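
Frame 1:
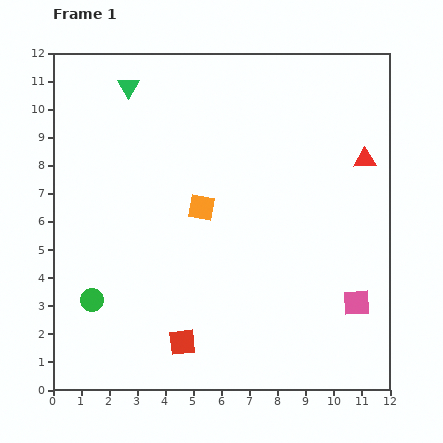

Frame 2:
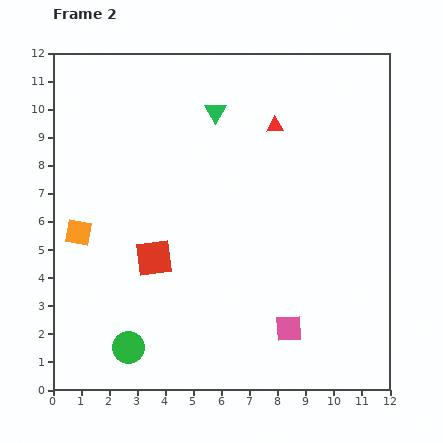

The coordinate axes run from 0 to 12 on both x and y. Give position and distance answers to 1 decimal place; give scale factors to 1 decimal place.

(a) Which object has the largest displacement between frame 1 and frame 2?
the orange square

(moved 4.5; next 3.4)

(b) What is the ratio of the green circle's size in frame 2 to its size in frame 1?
1.4×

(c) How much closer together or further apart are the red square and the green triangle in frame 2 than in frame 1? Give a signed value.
-3.7

Distance in frame 1: 9.3. Distance in frame 2: 5.6.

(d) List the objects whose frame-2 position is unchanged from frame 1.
none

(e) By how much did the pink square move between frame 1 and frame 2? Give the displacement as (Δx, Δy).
(-2.4, -0.9)

The pink square was at (10.8, 3.1) in frame 1 and (8.4, 2.2) in frame 2.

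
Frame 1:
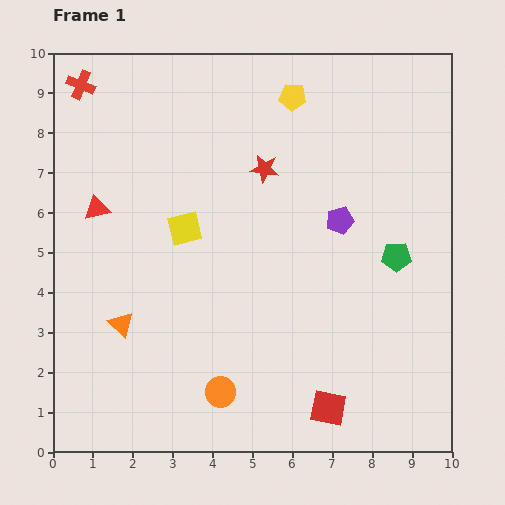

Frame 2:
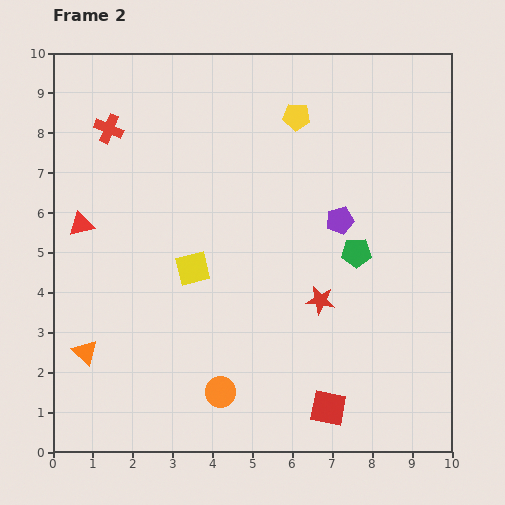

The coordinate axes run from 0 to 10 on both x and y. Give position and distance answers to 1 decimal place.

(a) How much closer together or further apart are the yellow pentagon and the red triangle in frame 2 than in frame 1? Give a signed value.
+0.4

Distance in frame 1: 5.6. Distance in frame 2: 6.0.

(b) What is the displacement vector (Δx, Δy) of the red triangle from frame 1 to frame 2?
(-0.4, -0.4)

The red triangle was at (1.1, 6.1) in frame 1 and (0.7, 5.7) in frame 2.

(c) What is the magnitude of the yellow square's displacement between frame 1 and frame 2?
1.0

The yellow square moved from (3.3, 5.6) to (3.5, 4.6), a distance of √(0.2² + 1.0²) ≈ 1.0.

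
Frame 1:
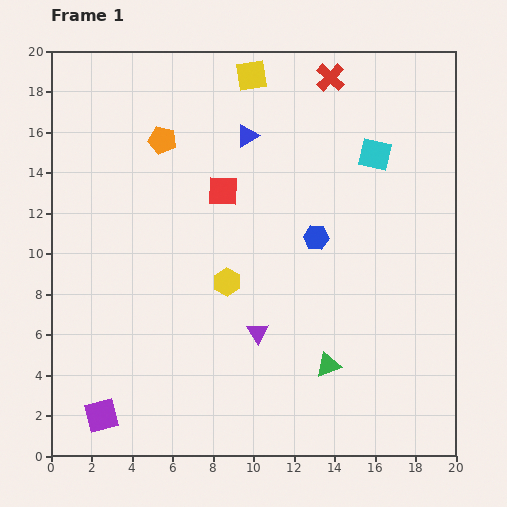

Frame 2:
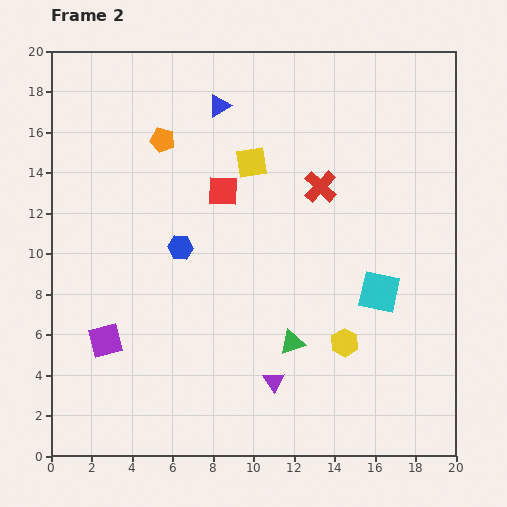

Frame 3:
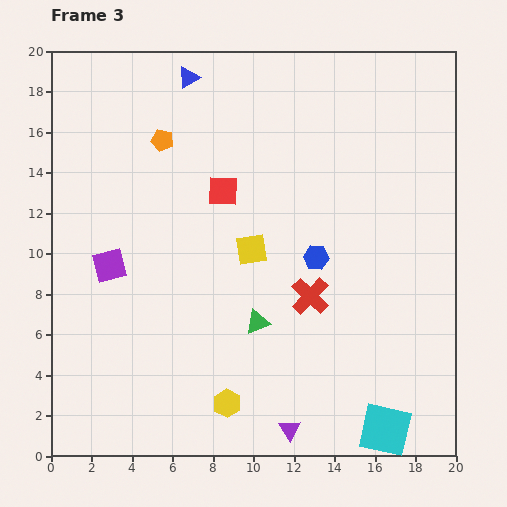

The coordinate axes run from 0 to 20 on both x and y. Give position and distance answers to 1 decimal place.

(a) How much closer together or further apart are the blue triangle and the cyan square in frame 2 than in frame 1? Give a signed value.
+5.7

Distance in frame 1: 6.4. Distance in frame 2: 12.1.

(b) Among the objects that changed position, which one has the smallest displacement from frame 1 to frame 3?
the blue hexagon

(moved 1.0)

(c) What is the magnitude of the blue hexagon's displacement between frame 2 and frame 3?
6.7

The blue hexagon moved from (6.4, 10.3) to (13.1, 9.8), a distance of √(6.7² + 0.5²) ≈ 6.7.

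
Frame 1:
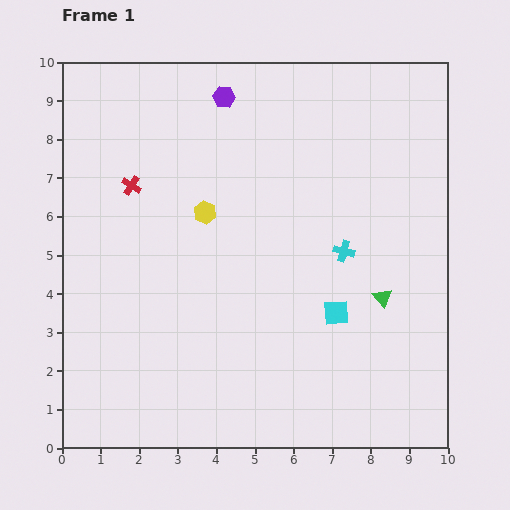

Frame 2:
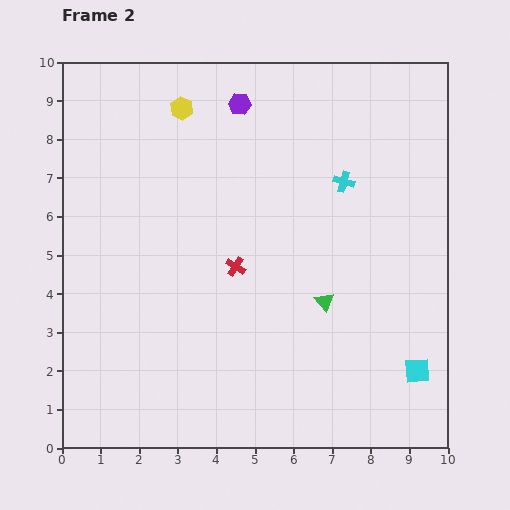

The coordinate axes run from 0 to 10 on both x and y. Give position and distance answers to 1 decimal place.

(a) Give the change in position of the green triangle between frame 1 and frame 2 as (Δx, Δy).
(-1.5, -0.1)

The green triangle was at (8.3, 3.9) in frame 1 and (6.8, 3.8) in frame 2.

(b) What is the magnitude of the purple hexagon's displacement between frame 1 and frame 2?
0.4

The purple hexagon moved from (4.2, 9.1) to (4.6, 8.9), a distance of √(0.4² + 0.2²) ≈ 0.4.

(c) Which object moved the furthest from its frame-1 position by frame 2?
the red cross

(moved 3.4; next 2.8)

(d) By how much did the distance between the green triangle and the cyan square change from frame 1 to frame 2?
+1.7

Distance in frame 1: 1.3. Distance in frame 2: 3.0.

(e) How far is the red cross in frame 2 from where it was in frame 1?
3.4

The red cross moved from (1.8, 6.8) to (4.5, 4.7), a distance of √(2.7² + 2.1²) ≈ 3.4.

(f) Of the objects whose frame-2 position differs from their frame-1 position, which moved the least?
the purple hexagon

(moved 0.4)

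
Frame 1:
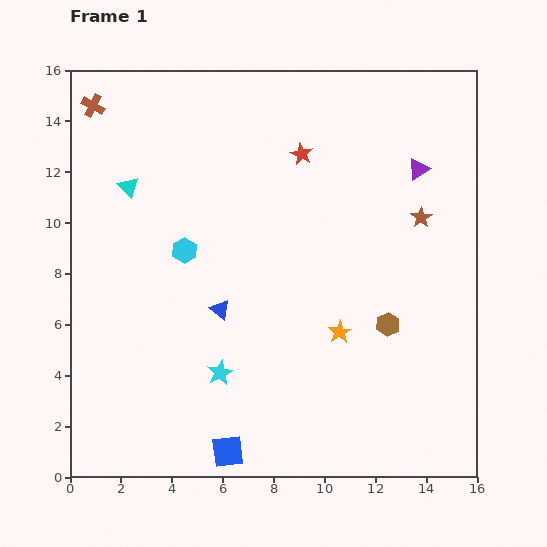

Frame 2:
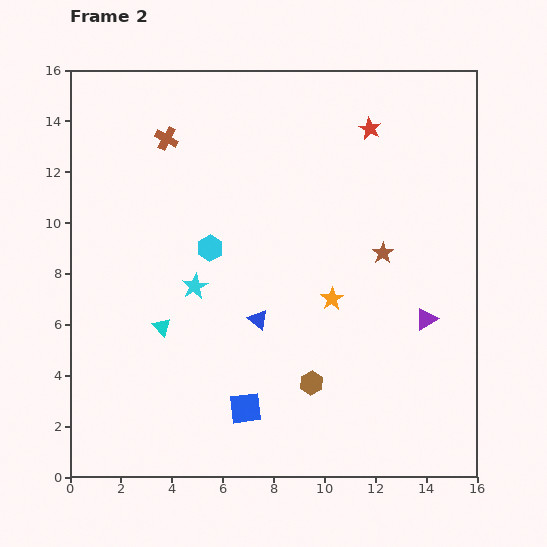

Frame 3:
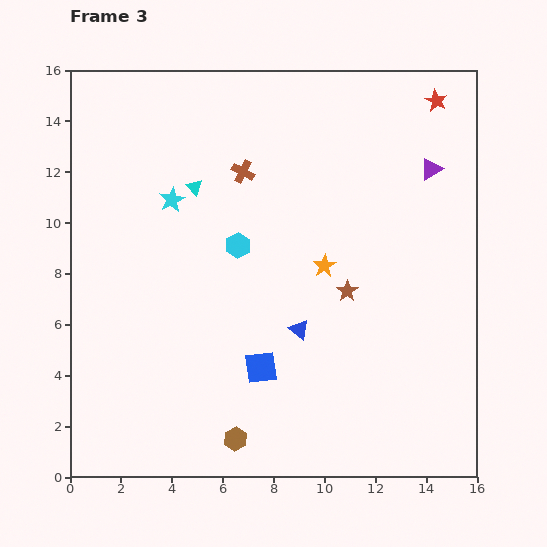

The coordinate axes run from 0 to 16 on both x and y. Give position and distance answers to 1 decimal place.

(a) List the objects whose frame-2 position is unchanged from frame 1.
none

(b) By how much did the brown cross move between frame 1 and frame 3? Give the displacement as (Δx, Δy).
(5.9, -2.6)

The brown cross was at (0.9, 14.6) in frame 1 and (6.8, 12.0) in frame 3.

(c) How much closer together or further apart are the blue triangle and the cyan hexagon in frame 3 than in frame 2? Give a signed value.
+0.7

Distance in frame 2: 3.4. Distance in frame 3: 4.1.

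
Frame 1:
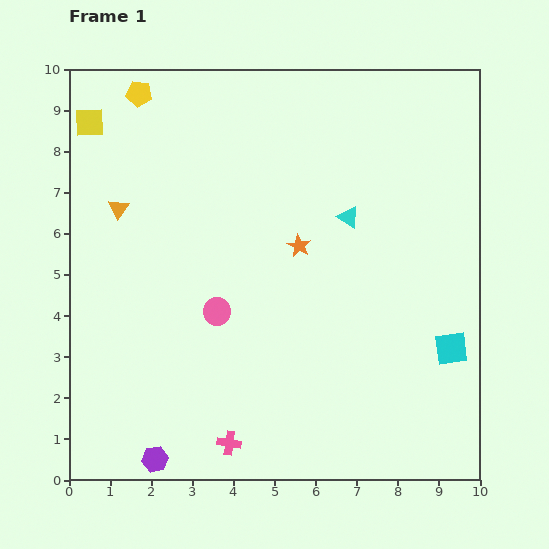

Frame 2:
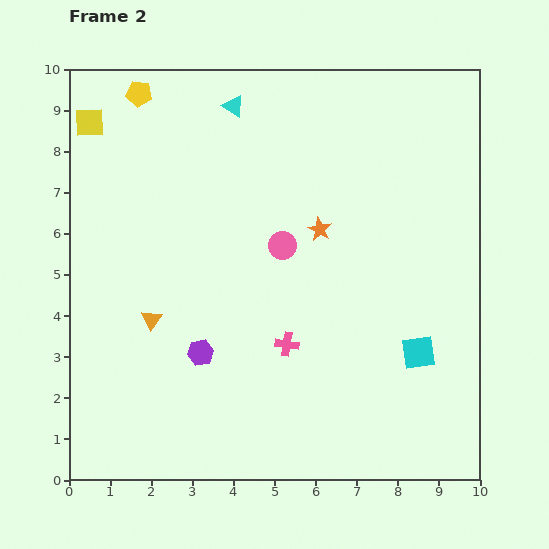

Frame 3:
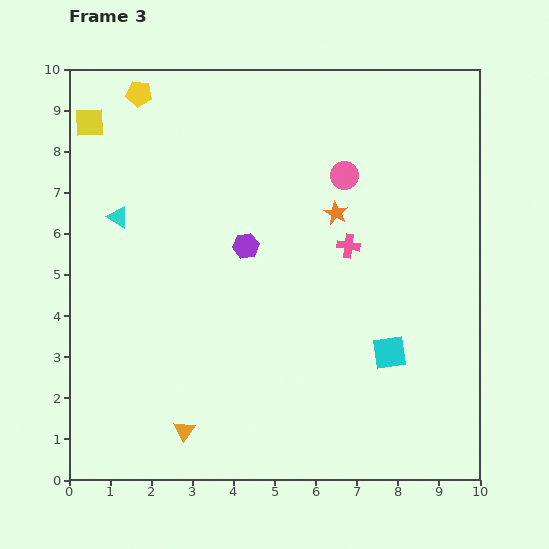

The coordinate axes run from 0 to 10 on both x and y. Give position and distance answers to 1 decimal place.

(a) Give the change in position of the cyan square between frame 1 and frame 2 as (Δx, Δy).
(-0.8, -0.1)

The cyan square was at (9.3, 3.2) in frame 1 and (8.5, 3.1) in frame 2.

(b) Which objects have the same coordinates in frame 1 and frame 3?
the yellow pentagon, the yellow square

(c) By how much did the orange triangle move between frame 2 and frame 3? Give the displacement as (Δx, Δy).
(0.8, -2.7)

The orange triangle was at (2.0, 3.9) in frame 2 and (2.8, 1.2) in frame 3.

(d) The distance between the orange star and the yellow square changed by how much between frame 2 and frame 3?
+0.2

Distance in frame 2: 6.2. Distance in frame 3: 6.4.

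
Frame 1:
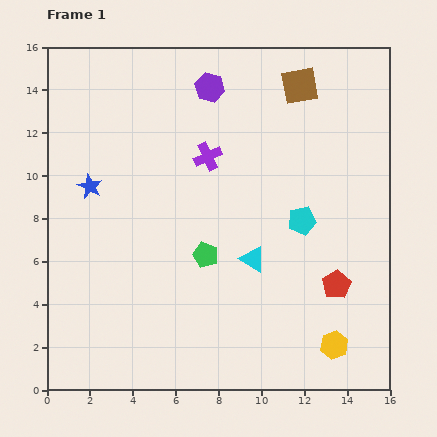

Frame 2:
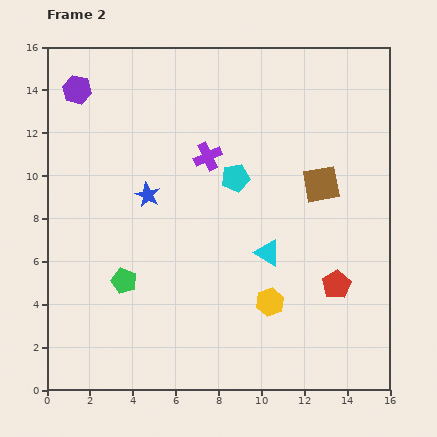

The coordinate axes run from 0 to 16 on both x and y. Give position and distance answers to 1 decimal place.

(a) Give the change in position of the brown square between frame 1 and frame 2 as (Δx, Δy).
(1.0, -4.6)

The brown square was at (11.8, 14.2) in frame 1 and (12.8, 9.6) in frame 2.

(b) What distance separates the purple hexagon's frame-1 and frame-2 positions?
6.2

The purple hexagon moved from (7.6, 14.1) to (1.4, 14.0), a distance of √(6.2² + 0.1²) ≈ 6.2.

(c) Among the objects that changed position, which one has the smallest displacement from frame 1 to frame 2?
the cyan triangle

(moved 0.8)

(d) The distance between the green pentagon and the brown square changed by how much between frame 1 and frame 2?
+1.2

Distance in frame 1: 9.0. Distance in frame 2: 10.2.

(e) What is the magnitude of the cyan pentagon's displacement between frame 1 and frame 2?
3.7

The cyan pentagon moved from (11.9, 7.9) to (8.8, 9.9), a distance of √(3.1² + 2.0²) ≈ 3.7.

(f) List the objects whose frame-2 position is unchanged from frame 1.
the purple cross, the red pentagon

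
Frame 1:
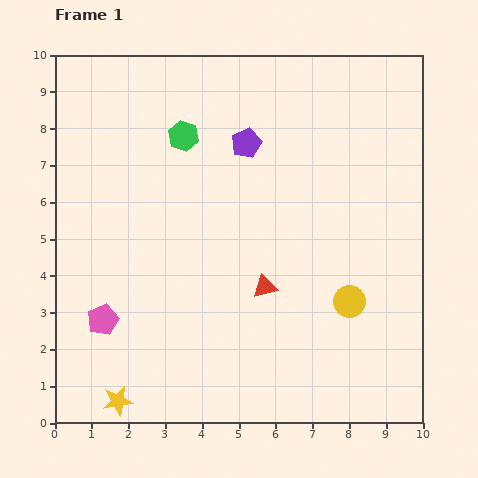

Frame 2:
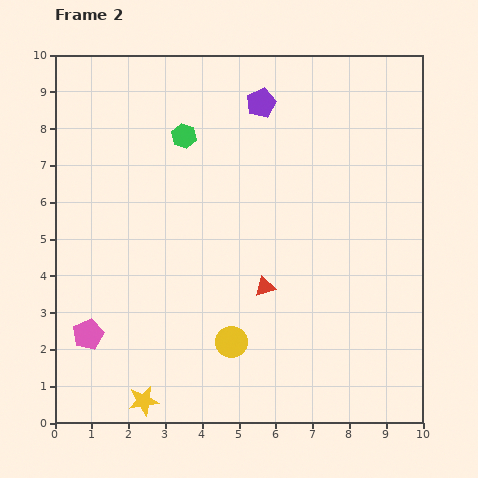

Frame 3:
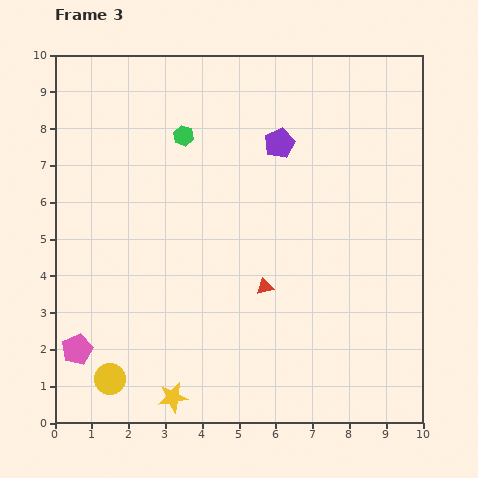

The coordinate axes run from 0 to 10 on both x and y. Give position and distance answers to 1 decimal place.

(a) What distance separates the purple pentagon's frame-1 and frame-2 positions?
1.2

The purple pentagon moved from (5.2, 7.6) to (5.6, 8.7), a distance of √(0.4² + 1.1²) ≈ 1.2.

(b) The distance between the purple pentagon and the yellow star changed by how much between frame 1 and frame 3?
-0.3

Distance in frame 1: 7.8. Distance in frame 3: 7.5.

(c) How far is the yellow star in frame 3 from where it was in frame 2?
0.8

The yellow star moved from (2.4, 0.6) to (3.2, 0.7), a distance of √(0.8² + 0.1²) ≈ 0.8.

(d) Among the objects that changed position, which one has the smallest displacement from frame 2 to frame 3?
the pink pentagon

(moved 0.5)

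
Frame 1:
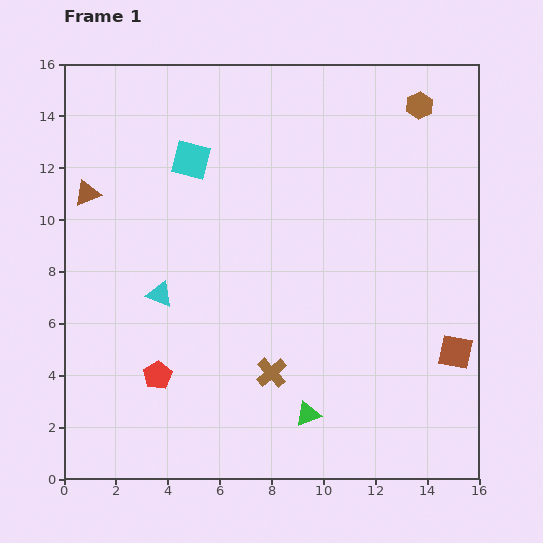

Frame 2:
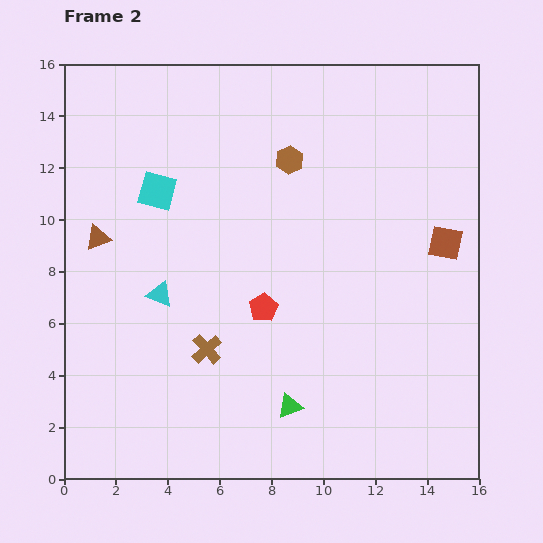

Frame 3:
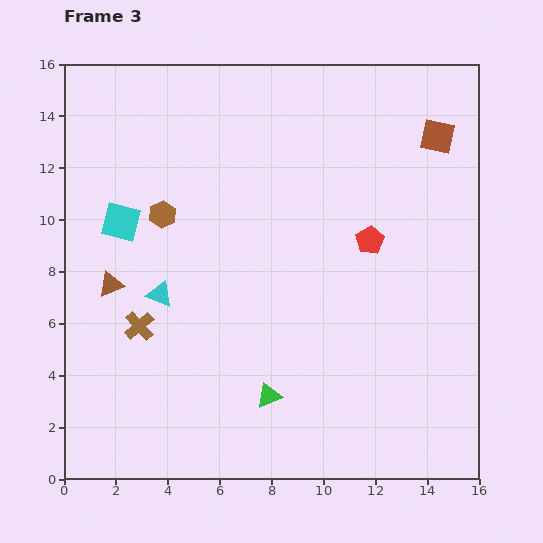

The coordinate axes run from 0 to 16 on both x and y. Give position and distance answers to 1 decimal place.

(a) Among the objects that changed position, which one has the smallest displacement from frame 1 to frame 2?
the green triangle

(moved 0.8)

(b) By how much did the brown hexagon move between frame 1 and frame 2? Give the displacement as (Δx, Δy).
(-5.0, -2.1)

The brown hexagon was at (13.7, 14.4) in frame 1 and (8.7, 12.3) in frame 2.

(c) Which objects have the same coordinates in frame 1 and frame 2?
the cyan triangle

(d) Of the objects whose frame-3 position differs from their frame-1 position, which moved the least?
the green triangle

(moved 1.7)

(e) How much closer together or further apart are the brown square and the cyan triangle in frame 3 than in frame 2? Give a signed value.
+1.1

Distance in frame 2: 11.2. Distance in frame 3: 12.3.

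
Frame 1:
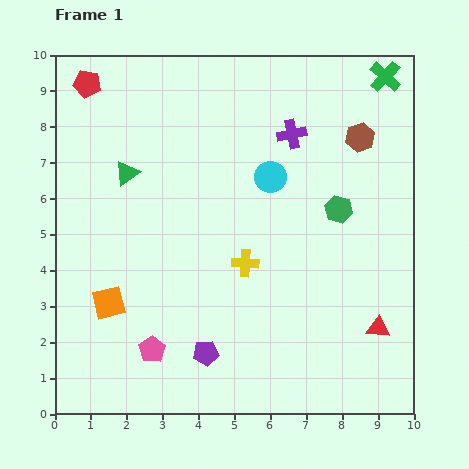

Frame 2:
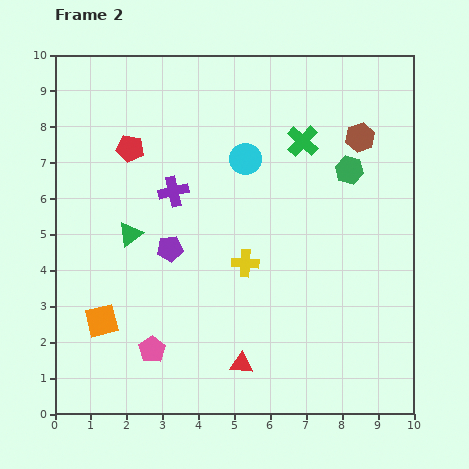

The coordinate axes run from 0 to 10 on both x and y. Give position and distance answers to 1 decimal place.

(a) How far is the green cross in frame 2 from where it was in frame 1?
2.9

The green cross moved from (9.2, 9.4) to (6.9, 7.6), a distance of √(2.3² + 1.8²) ≈ 2.9.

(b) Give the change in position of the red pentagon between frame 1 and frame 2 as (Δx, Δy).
(1.2, -1.8)

The red pentagon was at (0.9, 9.2) in frame 1 and (2.1, 7.4) in frame 2.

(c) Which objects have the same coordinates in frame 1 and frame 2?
the yellow cross, the brown hexagon, the pink pentagon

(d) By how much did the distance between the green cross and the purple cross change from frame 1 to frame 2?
+0.8

Distance in frame 1: 3.1. Distance in frame 2: 3.9.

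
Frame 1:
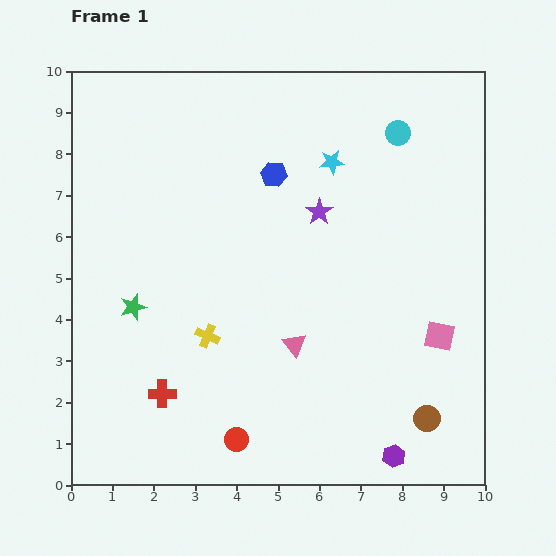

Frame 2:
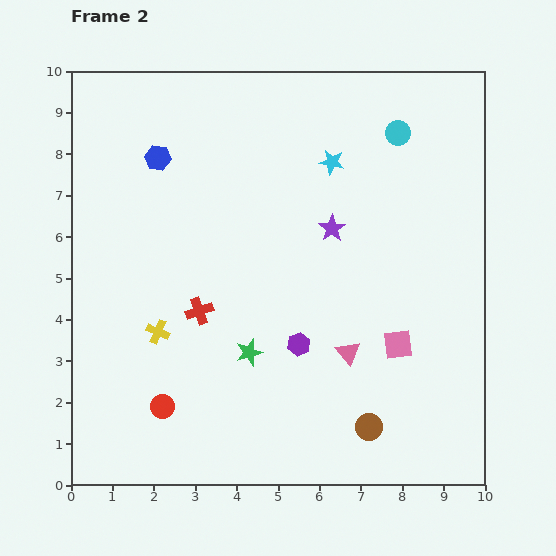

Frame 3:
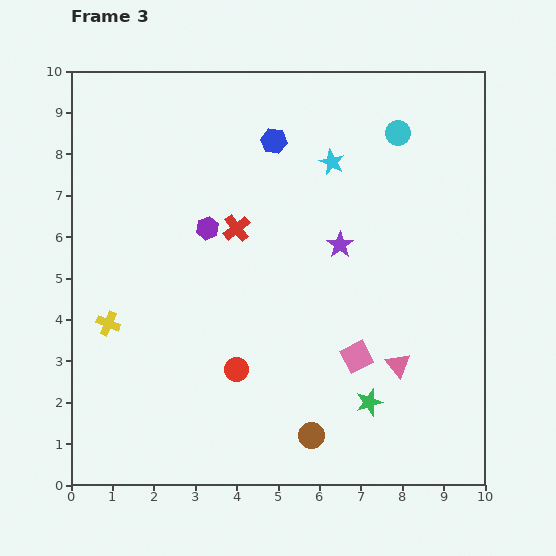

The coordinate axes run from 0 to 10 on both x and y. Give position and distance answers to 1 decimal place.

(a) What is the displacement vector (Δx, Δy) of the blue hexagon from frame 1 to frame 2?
(-2.8, 0.4)

The blue hexagon was at (4.9, 7.5) in frame 1 and (2.1, 7.9) in frame 2.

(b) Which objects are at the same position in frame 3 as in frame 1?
the cyan circle, the cyan star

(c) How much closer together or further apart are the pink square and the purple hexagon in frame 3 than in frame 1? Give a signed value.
+1.7

Distance in frame 1: 3.1. Distance in frame 3: 4.8.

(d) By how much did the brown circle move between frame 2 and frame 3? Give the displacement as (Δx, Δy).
(-1.4, -0.2)

The brown circle was at (7.2, 1.4) in frame 2 and (5.8, 1.2) in frame 3.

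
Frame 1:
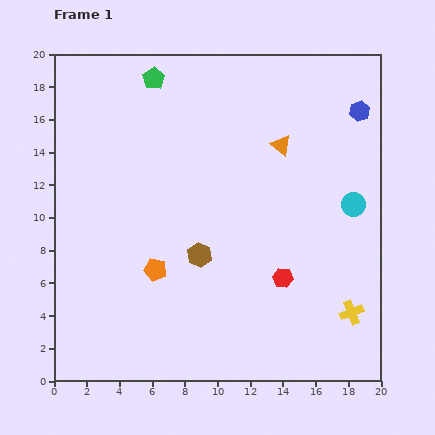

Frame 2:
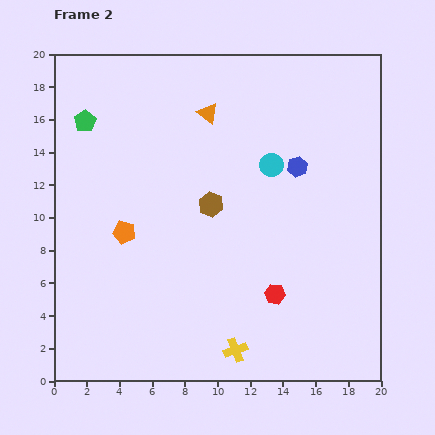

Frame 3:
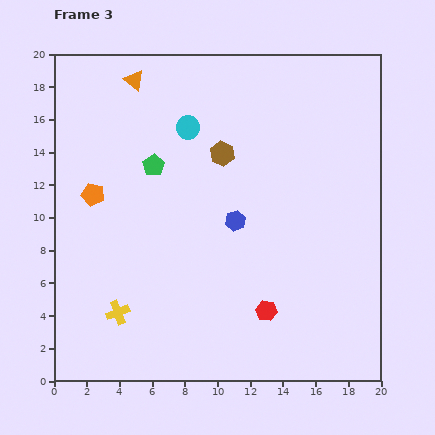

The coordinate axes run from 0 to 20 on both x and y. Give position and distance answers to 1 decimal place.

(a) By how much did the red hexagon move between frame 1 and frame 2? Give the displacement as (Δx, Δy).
(-0.5, -1.0)

The red hexagon was at (14.0, 6.3) in frame 1 and (13.5, 5.3) in frame 2.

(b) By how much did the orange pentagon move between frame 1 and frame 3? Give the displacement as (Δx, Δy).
(-3.8, 4.6)

The orange pentagon was at (6.2, 6.8) in frame 1 and (2.4, 11.4) in frame 3.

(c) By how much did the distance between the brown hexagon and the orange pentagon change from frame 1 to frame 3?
+5.5

Distance in frame 1: 2.8. Distance in frame 3: 8.3.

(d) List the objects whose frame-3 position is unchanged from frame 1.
none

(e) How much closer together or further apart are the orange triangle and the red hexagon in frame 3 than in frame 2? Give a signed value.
+4.5

Distance in frame 2: 11.8. Distance in frame 3: 16.3.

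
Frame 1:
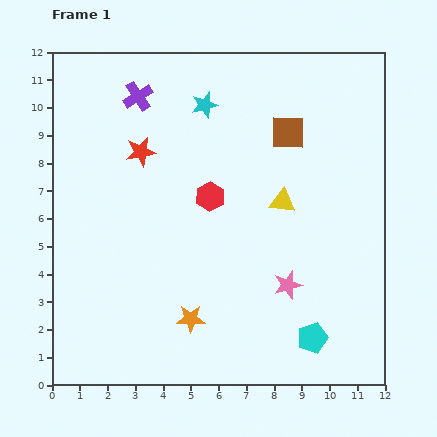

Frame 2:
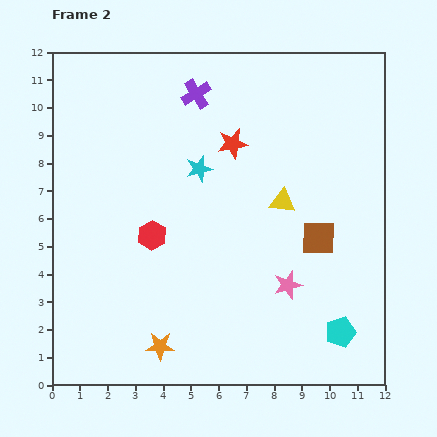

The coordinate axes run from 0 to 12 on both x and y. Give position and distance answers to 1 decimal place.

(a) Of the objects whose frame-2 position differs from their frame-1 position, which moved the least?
the cyan pentagon

(moved 1.0)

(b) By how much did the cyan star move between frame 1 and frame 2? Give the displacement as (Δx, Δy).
(-0.2, -2.3)

The cyan star was at (5.5, 10.1) in frame 1 and (5.3, 7.8) in frame 2.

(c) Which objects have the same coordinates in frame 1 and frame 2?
the pink star, the yellow triangle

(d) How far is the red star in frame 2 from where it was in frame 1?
3.3

The red star moved from (3.2, 8.4) to (6.5, 8.7), a distance of √(3.3² + 0.3²) ≈ 3.3.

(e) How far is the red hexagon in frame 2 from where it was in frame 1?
2.5

The red hexagon moved from (5.7, 6.8) to (3.6, 5.4), a distance of √(2.1² + 1.4²) ≈ 2.5.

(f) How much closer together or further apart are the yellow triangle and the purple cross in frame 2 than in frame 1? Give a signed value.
-1.4

Distance in frame 1: 6.4. Distance in frame 2: 5.0.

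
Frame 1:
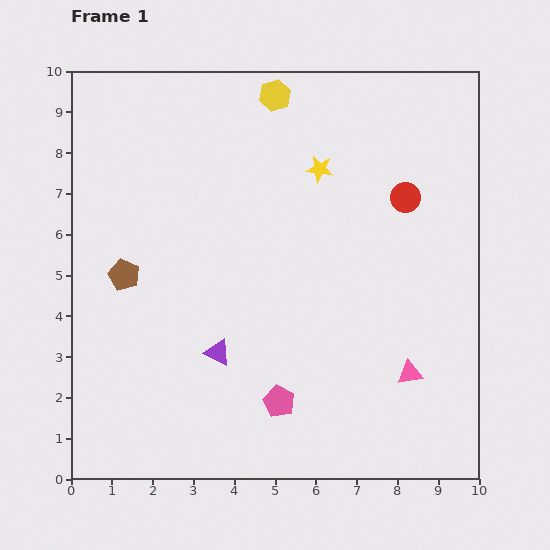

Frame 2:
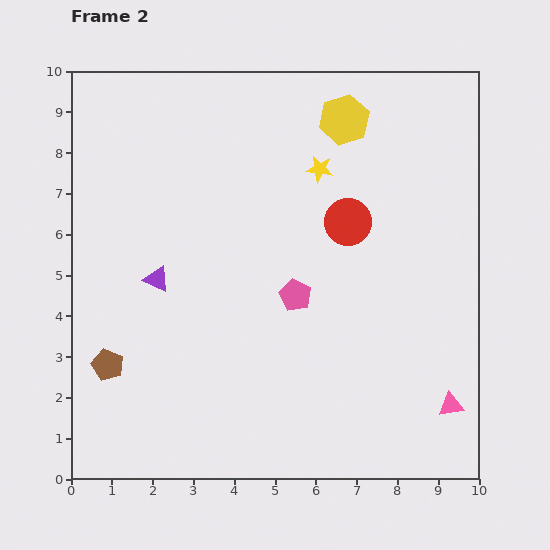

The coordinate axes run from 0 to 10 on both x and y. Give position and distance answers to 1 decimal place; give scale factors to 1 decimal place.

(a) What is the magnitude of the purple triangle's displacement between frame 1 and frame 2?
2.3

The purple triangle moved from (3.6, 3.1) to (2.1, 4.9), a distance of √(1.5² + 1.8²) ≈ 2.3.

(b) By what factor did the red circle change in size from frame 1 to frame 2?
1.5×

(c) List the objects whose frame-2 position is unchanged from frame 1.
the yellow star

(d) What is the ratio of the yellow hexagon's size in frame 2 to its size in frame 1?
1.6×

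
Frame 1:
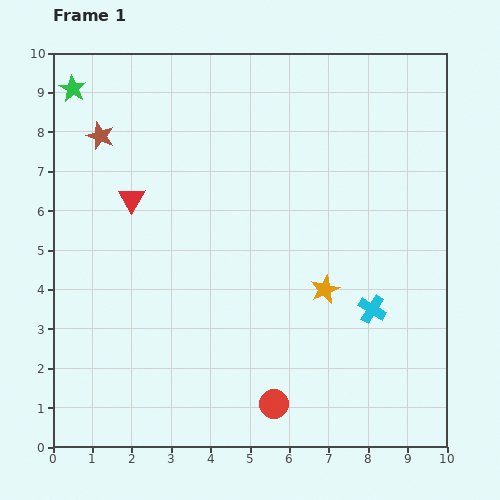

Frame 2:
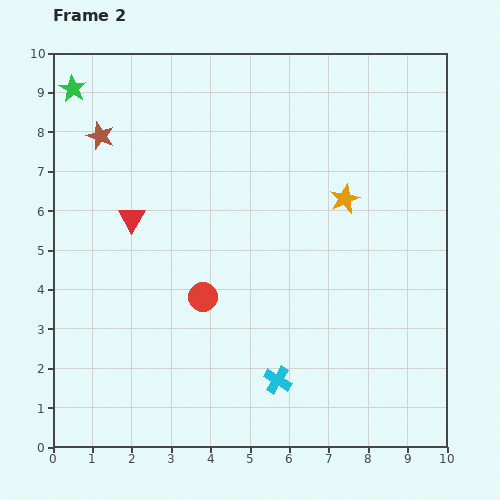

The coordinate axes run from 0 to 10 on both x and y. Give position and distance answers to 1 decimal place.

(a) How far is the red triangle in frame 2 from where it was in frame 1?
0.5

The red triangle moved from (2.0, 6.3) to (2.0, 5.8), a distance of √(0.0² + 0.5²) ≈ 0.5.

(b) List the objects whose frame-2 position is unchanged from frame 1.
the brown star, the green star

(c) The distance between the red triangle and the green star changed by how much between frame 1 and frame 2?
+0.4

Distance in frame 1: 3.2. Distance in frame 2: 3.6.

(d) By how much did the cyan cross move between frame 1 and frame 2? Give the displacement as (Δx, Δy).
(-2.4, -1.8)

The cyan cross was at (8.1, 3.5) in frame 1 and (5.7, 1.7) in frame 2.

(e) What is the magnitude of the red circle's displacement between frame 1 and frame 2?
3.2

The red circle moved from (5.6, 1.1) to (3.8, 3.8), a distance of √(1.8² + 2.7²) ≈ 3.2.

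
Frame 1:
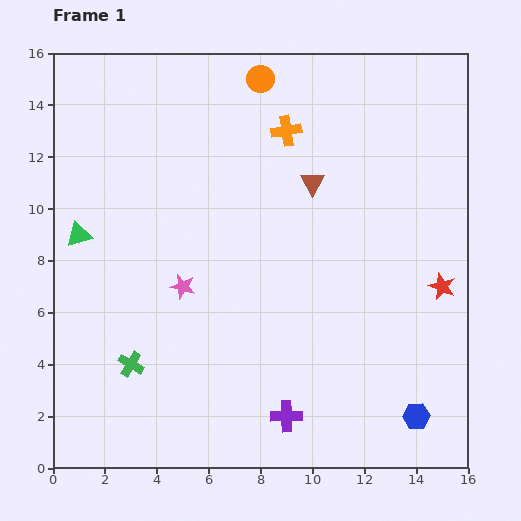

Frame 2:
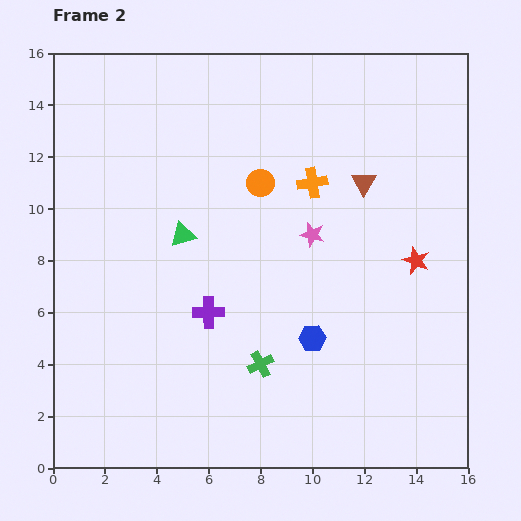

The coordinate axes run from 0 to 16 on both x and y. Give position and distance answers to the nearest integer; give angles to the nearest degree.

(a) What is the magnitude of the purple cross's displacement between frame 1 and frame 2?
5

The purple cross moved from (9, 2) to (6, 6), a distance of √(3² + 4²) ≈ 5.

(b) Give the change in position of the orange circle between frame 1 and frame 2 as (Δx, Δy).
(0, -4)

The orange circle was at (8, 15) in frame 1 and (8, 11) in frame 2.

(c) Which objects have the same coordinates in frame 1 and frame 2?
none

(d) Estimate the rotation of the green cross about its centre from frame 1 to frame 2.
32° clockwise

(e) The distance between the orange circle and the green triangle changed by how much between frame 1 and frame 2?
-5

Distance in frame 1: 9. Distance in frame 2: 4.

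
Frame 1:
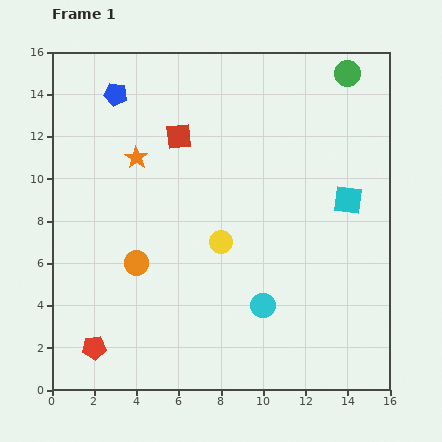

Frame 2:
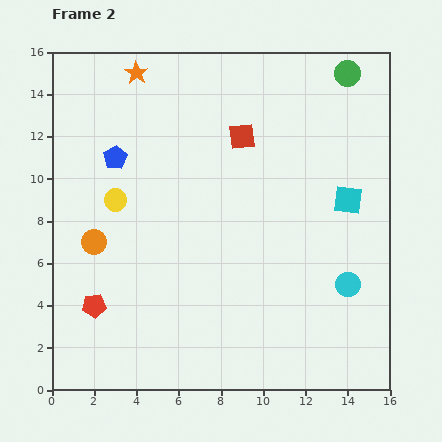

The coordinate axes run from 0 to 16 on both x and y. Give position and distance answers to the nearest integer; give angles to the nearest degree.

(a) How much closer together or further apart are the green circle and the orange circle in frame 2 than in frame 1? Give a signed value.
+1

Distance in frame 1: 13. Distance in frame 2: 14.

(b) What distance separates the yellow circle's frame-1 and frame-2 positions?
5

The yellow circle moved from (8, 7) to (3, 9), a distance of √(5² + 2²) ≈ 5.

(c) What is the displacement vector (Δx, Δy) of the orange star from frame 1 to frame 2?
(0, 4)

The orange star was at (4, 11) in frame 1 and (4, 15) in frame 2.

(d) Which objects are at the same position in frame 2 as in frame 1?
the green circle, the cyan square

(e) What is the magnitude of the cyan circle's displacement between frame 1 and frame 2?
4

The cyan circle moved from (10, 4) to (14, 5), a distance of √(4² + 1²) ≈ 4.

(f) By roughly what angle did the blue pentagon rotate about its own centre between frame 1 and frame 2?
31° clockwise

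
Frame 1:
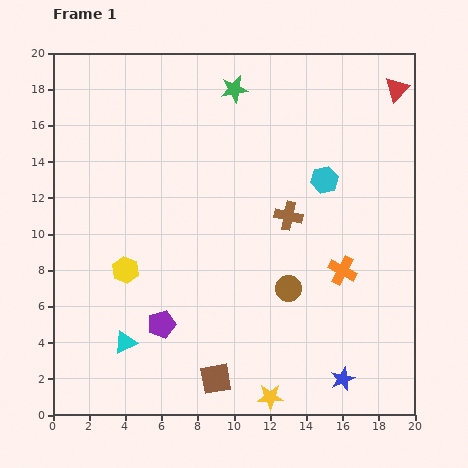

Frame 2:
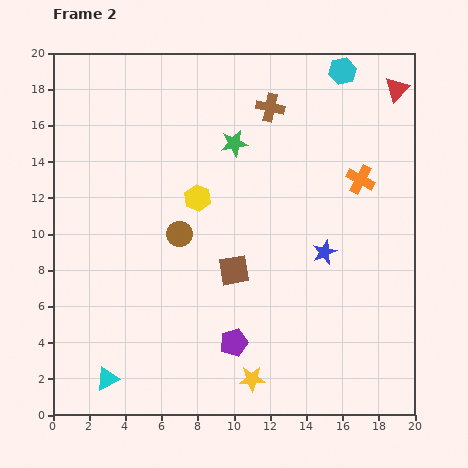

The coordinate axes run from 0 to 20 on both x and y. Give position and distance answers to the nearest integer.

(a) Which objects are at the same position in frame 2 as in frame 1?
the red triangle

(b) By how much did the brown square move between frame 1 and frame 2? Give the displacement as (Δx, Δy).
(1, 6)

The brown square was at (9, 2) in frame 1 and (10, 8) in frame 2.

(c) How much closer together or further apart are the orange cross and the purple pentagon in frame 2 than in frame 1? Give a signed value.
+1

Distance in frame 1: 10. Distance in frame 2: 11.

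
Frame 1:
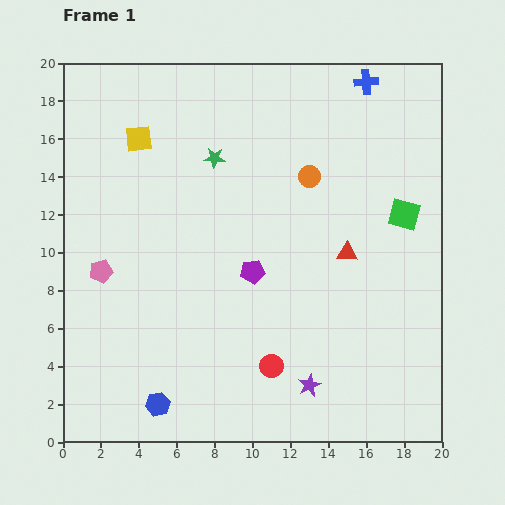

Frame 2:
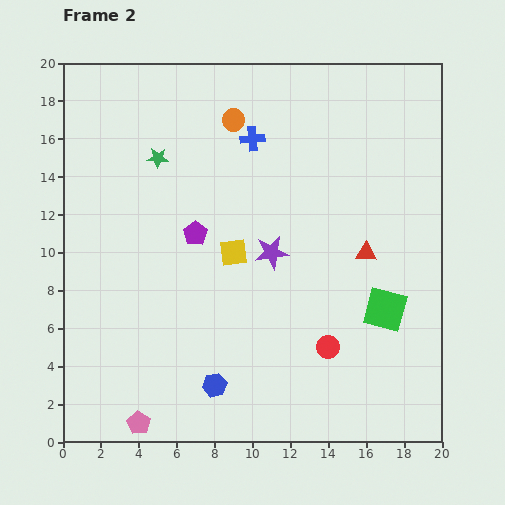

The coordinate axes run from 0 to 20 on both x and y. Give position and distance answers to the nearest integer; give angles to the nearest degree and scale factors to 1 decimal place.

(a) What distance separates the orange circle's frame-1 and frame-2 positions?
5

The orange circle moved from (13, 14) to (9, 17), a distance of √(4² + 3²) ≈ 5.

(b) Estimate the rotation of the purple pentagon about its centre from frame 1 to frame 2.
27° counter-clockwise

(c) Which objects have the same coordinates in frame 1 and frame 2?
none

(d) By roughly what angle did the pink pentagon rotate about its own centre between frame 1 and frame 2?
27° counter-clockwise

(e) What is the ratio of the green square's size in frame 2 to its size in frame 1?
1.4×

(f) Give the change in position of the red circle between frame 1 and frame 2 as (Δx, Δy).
(3, 1)

The red circle was at (11, 4) in frame 1 and (14, 5) in frame 2.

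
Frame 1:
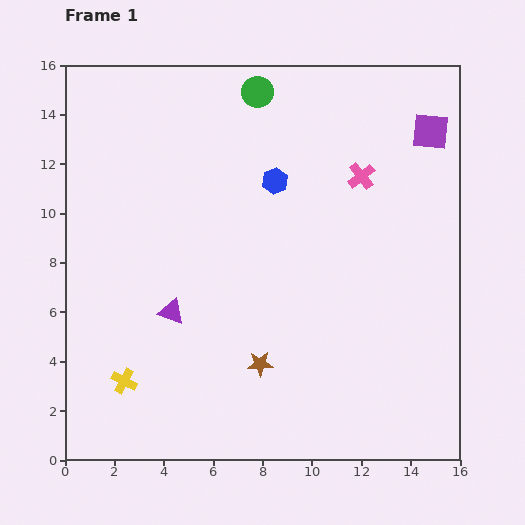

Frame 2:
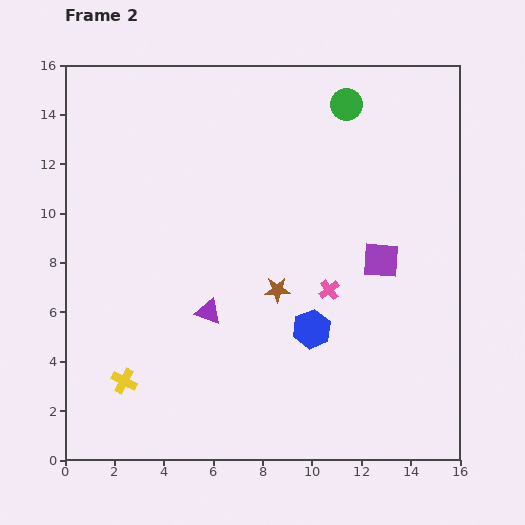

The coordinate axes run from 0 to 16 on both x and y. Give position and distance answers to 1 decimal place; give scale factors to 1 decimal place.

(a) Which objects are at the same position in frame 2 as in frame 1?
the yellow cross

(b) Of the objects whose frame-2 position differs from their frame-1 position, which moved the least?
the purple triangle

(moved 1.5)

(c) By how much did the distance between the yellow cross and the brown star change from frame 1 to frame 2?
+1.7

Distance in frame 1: 5.5. Distance in frame 2: 7.2.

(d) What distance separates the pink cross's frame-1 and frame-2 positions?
4.8

The pink cross moved from (12.0, 11.5) to (10.7, 6.9), a distance of √(1.3² + 4.6²) ≈ 4.8.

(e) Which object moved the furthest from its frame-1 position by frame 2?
the blue hexagon

(moved 6.2; next 5.6)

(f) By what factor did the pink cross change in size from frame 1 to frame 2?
0.7×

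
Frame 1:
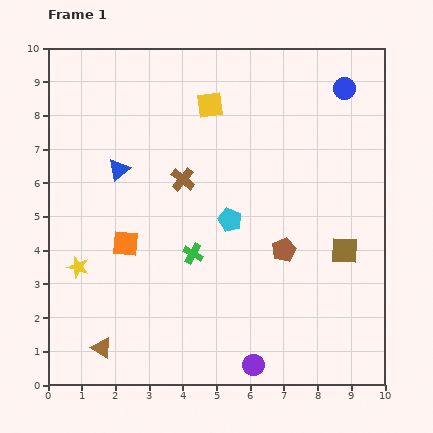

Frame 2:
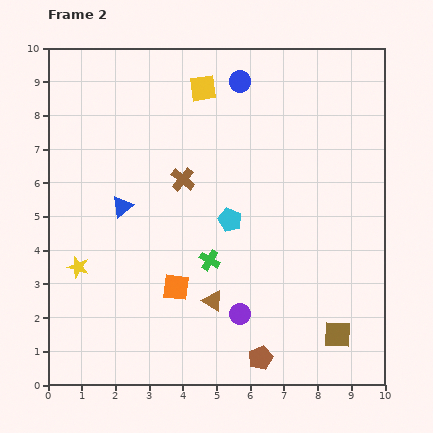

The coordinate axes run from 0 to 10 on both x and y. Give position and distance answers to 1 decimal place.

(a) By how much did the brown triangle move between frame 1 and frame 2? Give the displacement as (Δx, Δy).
(3.3, 1.4)

The brown triangle was at (1.6, 1.1) in frame 1 and (4.9, 2.5) in frame 2.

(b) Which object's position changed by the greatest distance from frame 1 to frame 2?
the brown triangle

(moved 3.6; next 3.3)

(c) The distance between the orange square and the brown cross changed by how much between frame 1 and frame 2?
+0.7

Distance in frame 1: 2.5. Distance in frame 2: 3.2.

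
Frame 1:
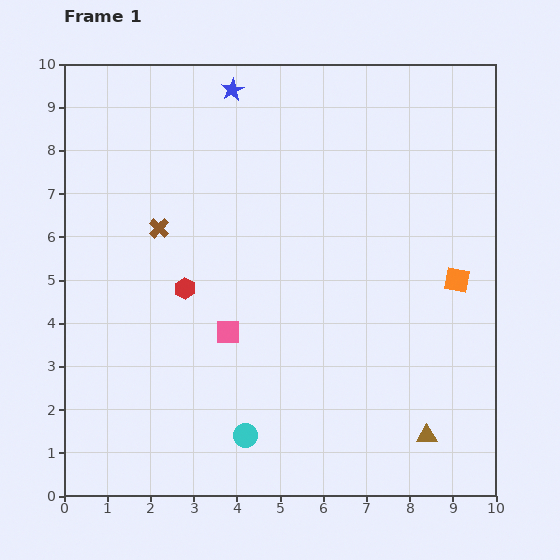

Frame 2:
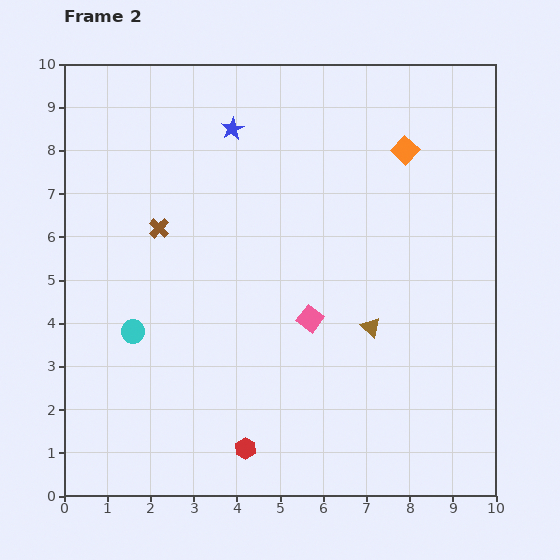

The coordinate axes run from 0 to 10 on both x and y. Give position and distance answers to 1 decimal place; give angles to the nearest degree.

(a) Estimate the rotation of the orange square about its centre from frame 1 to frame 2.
32° clockwise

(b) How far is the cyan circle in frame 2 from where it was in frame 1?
3.5

The cyan circle moved from (4.2, 1.4) to (1.6, 3.8), a distance of √(2.6² + 2.4²) ≈ 3.5.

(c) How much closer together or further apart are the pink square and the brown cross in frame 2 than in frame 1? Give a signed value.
+1.2

Distance in frame 1: 2.9. Distance in frame 2: 4.1.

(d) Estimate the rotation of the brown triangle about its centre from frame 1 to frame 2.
43° clockwise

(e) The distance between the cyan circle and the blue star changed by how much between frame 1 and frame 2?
-2.8

Distance in frame 1: 8.0. Distance in frame 2: 5.2.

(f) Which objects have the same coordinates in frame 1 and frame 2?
the brown cross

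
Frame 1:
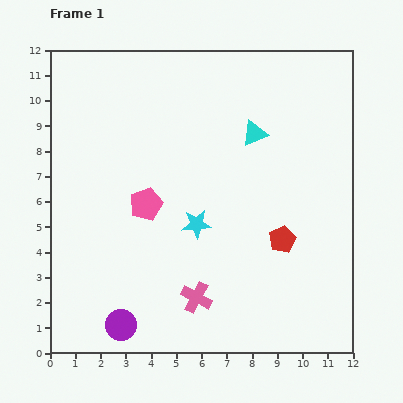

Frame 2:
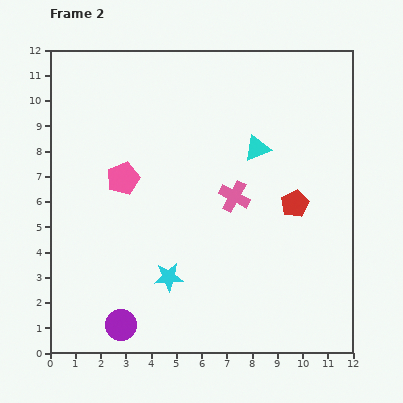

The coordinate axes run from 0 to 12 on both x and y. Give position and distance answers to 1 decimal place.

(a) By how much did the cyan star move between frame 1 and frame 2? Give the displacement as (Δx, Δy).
(-1.1, -2.1)

The cyan star was at (5.8, 5.1) in frame 1 and (4.7, 3.0) in frame 2.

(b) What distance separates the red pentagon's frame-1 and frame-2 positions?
1.5

The red pentagon moved from (9.2, 4.5) to (9.7, 5.9), a distance of √(0.5² + 1.4²) ≈ 1.5.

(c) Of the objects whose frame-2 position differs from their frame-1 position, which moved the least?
the cyan triangle

(moved 0.6)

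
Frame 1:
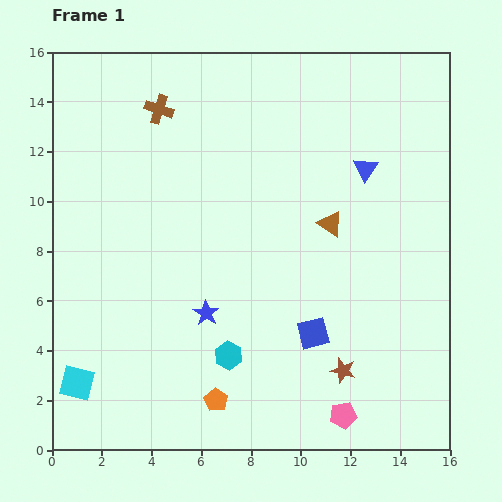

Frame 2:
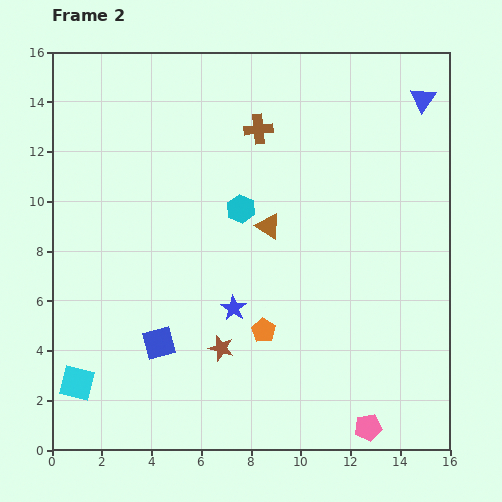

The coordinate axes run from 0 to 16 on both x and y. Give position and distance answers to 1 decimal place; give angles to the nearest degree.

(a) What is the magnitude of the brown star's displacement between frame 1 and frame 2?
5.0

The brown star moved from (11.7, 3.2) to (6.8, 4.1), a distance of √(4.9² + 0.9²) ≈ 5.0.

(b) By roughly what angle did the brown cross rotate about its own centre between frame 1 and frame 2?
23° counter-clockwise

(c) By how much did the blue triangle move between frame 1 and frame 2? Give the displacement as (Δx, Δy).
(2.3, 2.8)

The blue triangle was at (12.6, 11.3) in frame 1 and (14.9, 14.1) in frame 2.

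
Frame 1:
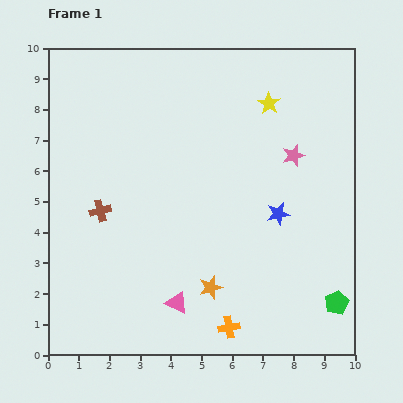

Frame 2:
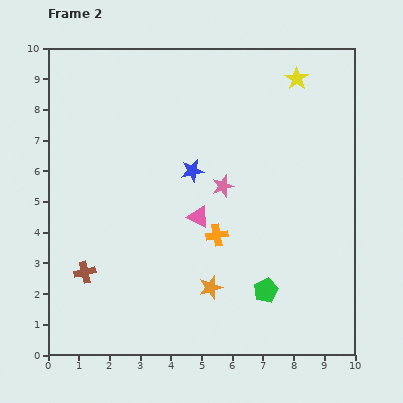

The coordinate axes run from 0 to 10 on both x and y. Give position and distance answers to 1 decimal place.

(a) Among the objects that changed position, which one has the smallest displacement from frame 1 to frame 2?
the yellow star

(moved 1.2)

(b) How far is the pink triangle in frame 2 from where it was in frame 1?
2.9

The pink triangle moved from (4.2, 1.7) to (4.9, 4.5), a distance of √(0.7² + 2.8²) ≈ 2.9.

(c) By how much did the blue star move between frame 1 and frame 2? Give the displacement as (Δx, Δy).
(-2.8, 1.4)

The blue star was at (7.5, 4.6) in frame 1 and (4.7, 6.0) in frame 2.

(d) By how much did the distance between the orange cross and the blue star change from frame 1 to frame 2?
-1.8

Distance in frame 1: 4.0. Distance in frame 2: 2.2.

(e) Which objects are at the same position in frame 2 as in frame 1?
the orange star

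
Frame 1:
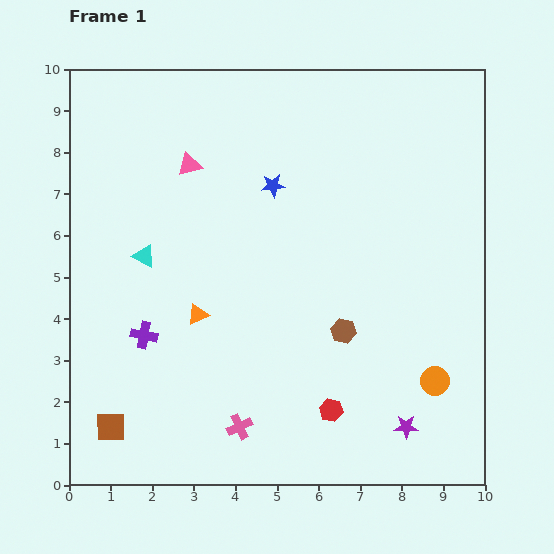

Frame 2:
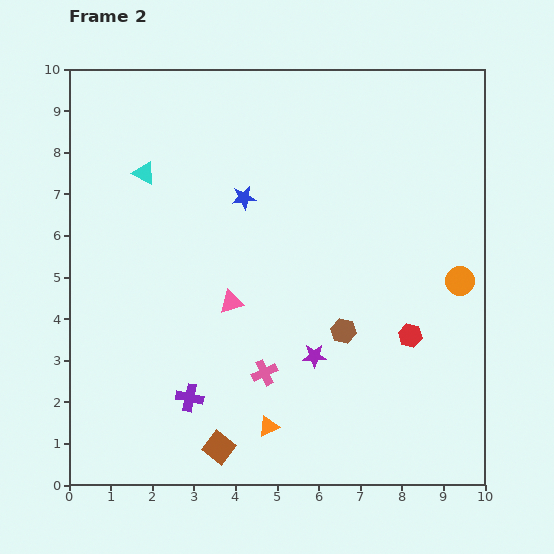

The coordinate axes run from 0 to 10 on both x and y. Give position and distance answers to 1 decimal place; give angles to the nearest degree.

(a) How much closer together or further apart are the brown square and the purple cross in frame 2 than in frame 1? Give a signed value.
-0.9

Distance in frame 1: 2.3. Distance in frame 2: 1.4.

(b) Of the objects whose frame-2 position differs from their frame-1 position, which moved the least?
the blue star

(moved 0.8)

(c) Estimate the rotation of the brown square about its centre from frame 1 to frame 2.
38° clockwise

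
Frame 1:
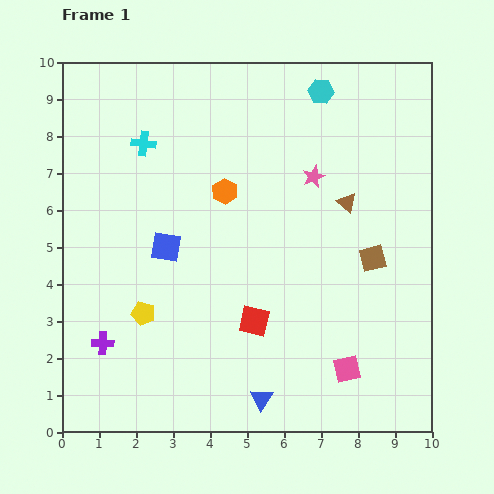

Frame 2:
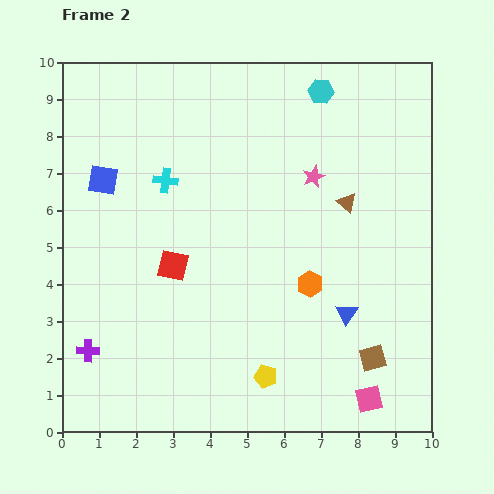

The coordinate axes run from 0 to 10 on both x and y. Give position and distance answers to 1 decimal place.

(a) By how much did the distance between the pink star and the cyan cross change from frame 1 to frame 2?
-0.7

Distance in frame 1: 4.7. Distance in frame 2: 4.0.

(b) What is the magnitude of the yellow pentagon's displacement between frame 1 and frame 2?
3.7

The yellow pentagon moved from (2.2, 3.2) to (5.5, 1.5), a distance of √(3.3² + 1.7²) ≈ 3.7.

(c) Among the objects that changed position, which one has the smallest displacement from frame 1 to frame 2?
the purple cross

(moved 0.4)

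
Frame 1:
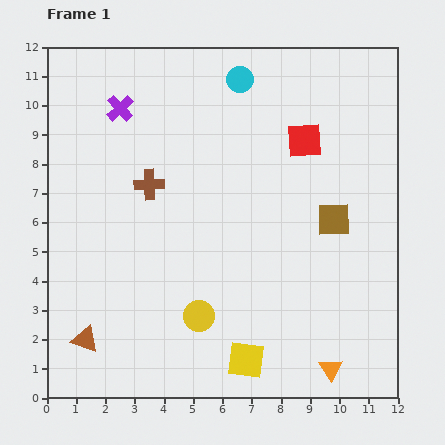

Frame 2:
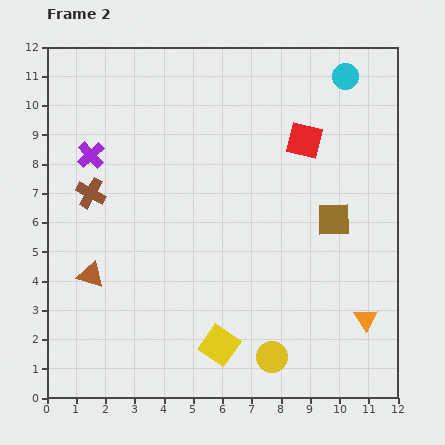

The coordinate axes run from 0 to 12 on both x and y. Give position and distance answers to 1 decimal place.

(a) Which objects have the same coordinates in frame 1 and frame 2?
the brown square, the red square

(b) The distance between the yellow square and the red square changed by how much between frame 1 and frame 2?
-0.2

Distance in frame 1: 7.8. Distance in frame 2: 7.6.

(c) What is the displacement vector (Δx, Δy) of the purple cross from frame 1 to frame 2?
(-1.0, -1.6)

The purple cross was at (2.5, 9.9) in frame 1 and (1.5, 8.3) in frame 2.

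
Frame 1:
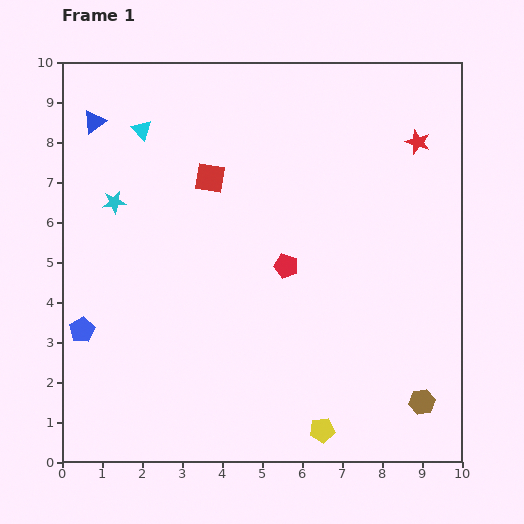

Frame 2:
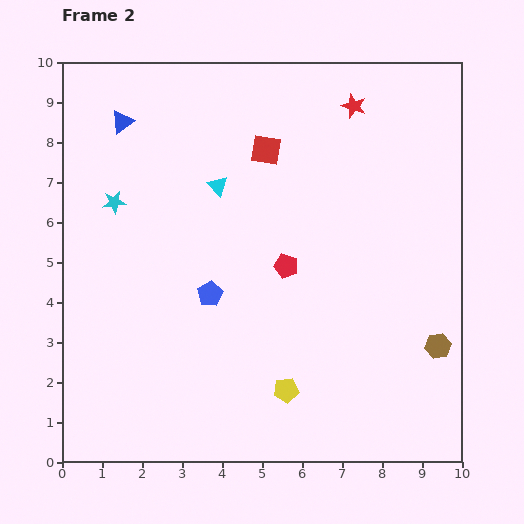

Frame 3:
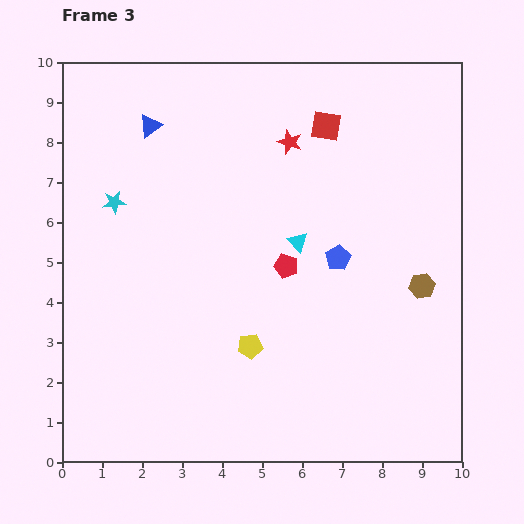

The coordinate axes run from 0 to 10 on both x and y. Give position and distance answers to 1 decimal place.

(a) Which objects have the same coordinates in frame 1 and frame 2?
the cyan star, the red pentagon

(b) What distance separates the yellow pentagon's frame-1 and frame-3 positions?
2.8

The yellow pentagon moved from (6.5, 0.8) to (4.7, 2.9), a distance of √(1.8² + 2.1²) ≈ 2.8.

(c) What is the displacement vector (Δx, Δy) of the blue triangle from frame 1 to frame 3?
(1.4, -0.1)

The blue triangle was at (0.8, 8.5) in frame 1 and (2.2, 8.4) in frame 3.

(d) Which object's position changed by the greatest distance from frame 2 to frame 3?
the blue pentagon

(moved 3.3; next 2.4)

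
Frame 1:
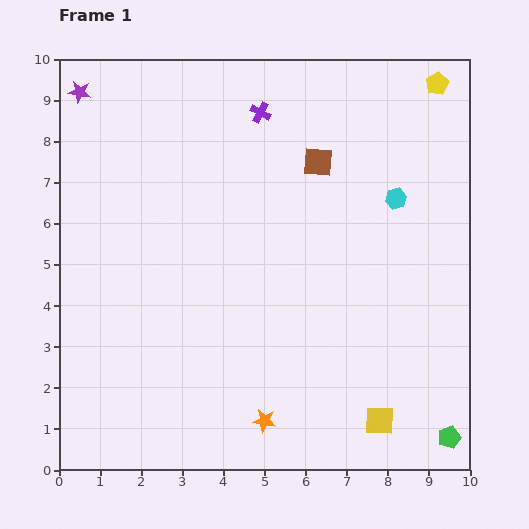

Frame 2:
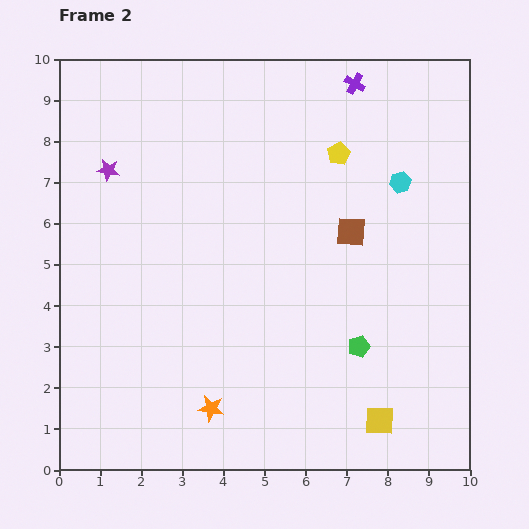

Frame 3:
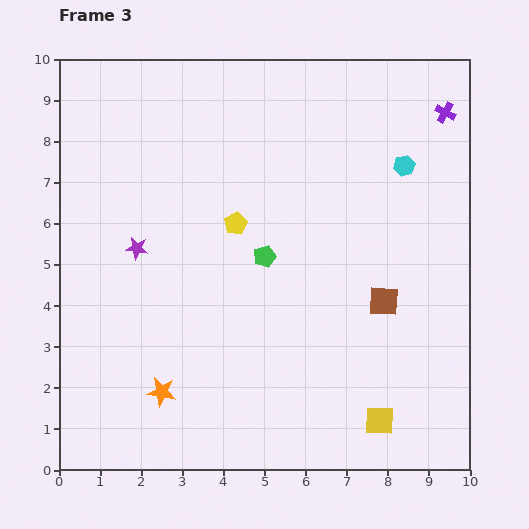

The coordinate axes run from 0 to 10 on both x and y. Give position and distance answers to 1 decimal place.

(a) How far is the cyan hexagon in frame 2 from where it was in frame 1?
0.4

The cyan hexagon moved from (8.2, 6.6) to (8.3, 7.0), a distance of √(0.1² + 0.4²) ≈ 0.4.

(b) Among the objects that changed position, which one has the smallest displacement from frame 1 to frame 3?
the cyan hexagon

(moved 0.8)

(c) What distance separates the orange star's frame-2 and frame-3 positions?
1.3

The orange star moved from (3.7, 1.5) to (2.5, 1.9), a distance of √(1.2² + 0.4²) ≈ 1.3.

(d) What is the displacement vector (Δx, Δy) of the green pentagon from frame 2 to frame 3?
(-2.3, 2.2)

The green pentagon was at (7.3, 3.0) in frame 2 and (5.0, 5.2) in frame 3.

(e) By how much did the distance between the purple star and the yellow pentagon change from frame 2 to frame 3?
-3.1

Distance in frame 2: 5.6. Distance in frame 3: 2.5.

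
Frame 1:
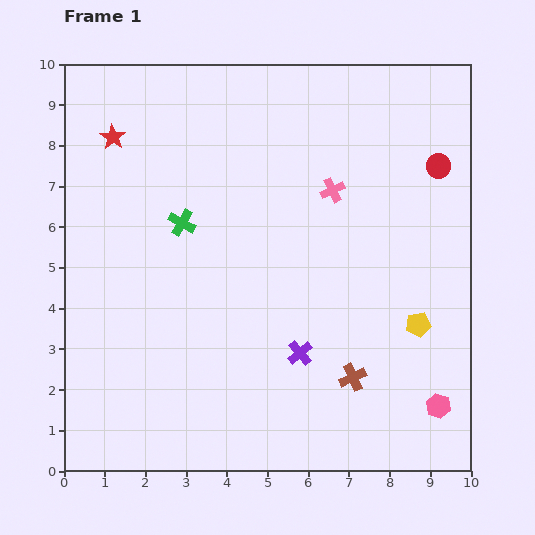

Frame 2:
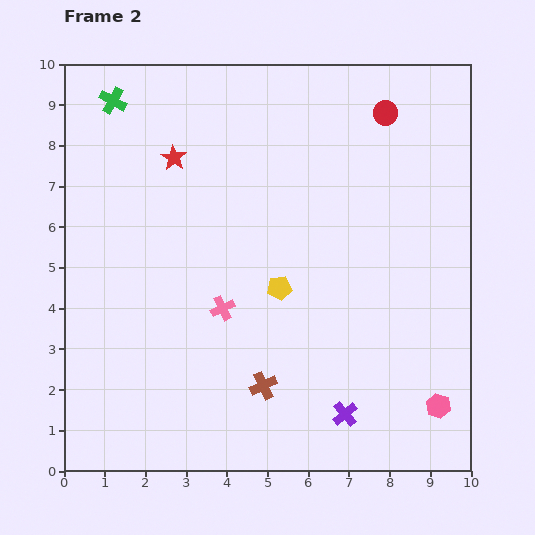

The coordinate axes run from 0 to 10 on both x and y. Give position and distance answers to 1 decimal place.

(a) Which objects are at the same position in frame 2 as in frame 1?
the pink hexagon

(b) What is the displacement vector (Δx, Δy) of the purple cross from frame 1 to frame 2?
(1.1, -1.5)

The purple cross was at (5.8, 2.9) in frame 1 and (6.9, 1.4) in frame 2.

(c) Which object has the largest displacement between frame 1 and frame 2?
the pink cross

(moved 4.0; next 3.5)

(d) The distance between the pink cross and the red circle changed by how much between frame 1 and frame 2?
+3.5

Distance in frame 1: 2.7. Distance in frame 2: 6.2.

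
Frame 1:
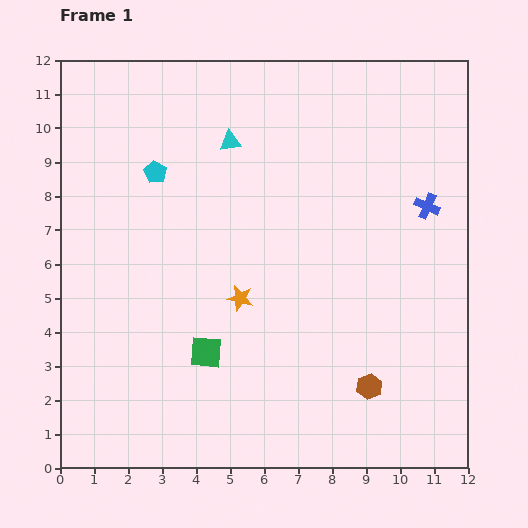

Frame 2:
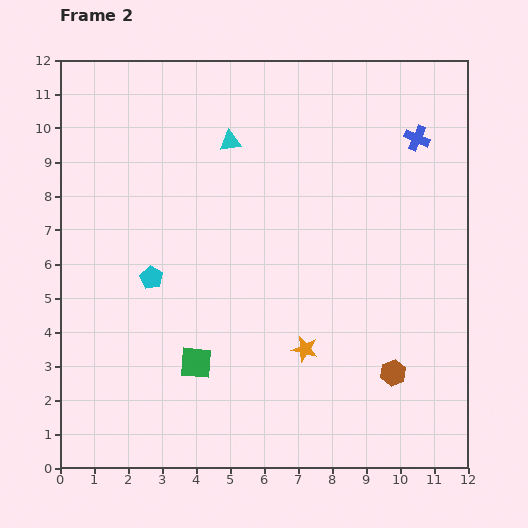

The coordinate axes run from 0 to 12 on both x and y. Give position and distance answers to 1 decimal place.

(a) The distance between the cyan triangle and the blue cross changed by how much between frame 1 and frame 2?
-0.6

Distance in frame 1: 6.1. Distance in frame 2: 5.5.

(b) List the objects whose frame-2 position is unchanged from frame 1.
the cyan triangle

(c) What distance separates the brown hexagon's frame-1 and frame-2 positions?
0.8

The brown hexagon moved from (9.1, 2.4) to (9.8, 2.8), a distance of √(0.7² + 0.4²) ≈ 0.8.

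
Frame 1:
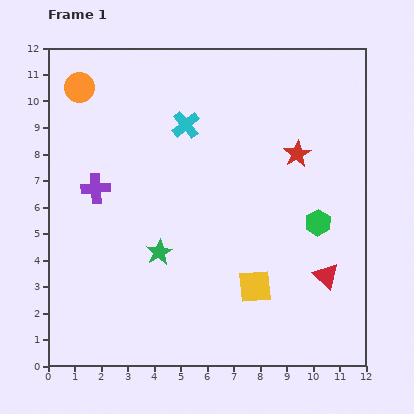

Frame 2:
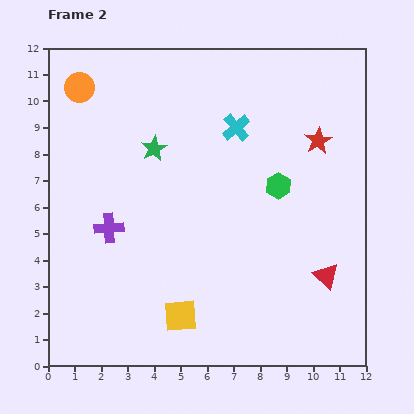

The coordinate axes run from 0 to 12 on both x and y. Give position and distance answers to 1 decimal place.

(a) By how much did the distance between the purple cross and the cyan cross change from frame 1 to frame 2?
+1.9

Distance in frame 1: 4.2. Distance in frame 2: 6.1.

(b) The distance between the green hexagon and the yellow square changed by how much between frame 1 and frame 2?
+2.7

Distance in frame 1: 3.4. Distance in frame 2: 6.1.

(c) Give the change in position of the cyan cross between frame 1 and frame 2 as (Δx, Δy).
(1.9, -0.1)

The cyan cross was at (5.2, 9.1) in frame 1 and (7.1, 9.0) in frame 2.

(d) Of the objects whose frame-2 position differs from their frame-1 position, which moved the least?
the red star

(moved 0.9)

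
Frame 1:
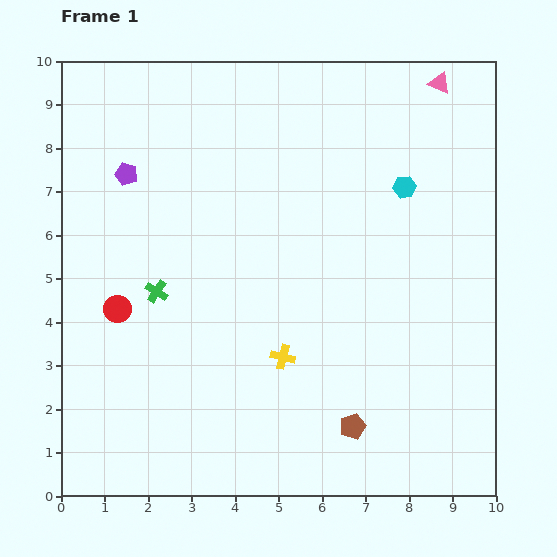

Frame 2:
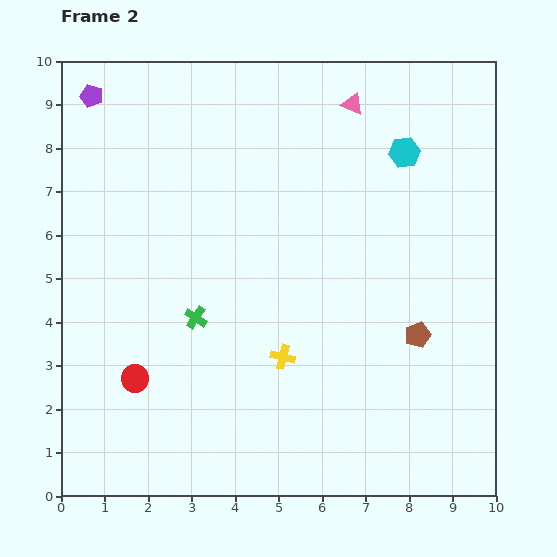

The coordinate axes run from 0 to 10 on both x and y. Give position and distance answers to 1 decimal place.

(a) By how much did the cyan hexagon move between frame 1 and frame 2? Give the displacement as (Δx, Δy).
(0.0, 0.8)

The cyan hexagon was at (7.9, 7.1) in frame 1 and (7.9, 7.9) in frame 2.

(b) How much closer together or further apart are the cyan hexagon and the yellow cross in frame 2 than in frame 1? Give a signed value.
+0.7

Distance in frame 1: 4.8. Distance in frame 2: 5.5.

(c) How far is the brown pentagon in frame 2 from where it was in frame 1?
2.6

The brown pentagon moved from (6.7, 1.6) to (8.2, 3.7), a distance of √(1.5² + 2.1²) ≈ 2.6.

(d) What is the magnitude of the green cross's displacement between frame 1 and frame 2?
1.1

The green cross moved from (2.2, 4.7) to (3.1, 4.1), a distance of √(0.9² + 0.6²) ≈ 1.1.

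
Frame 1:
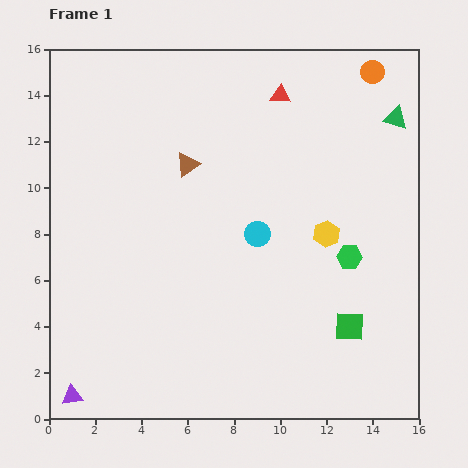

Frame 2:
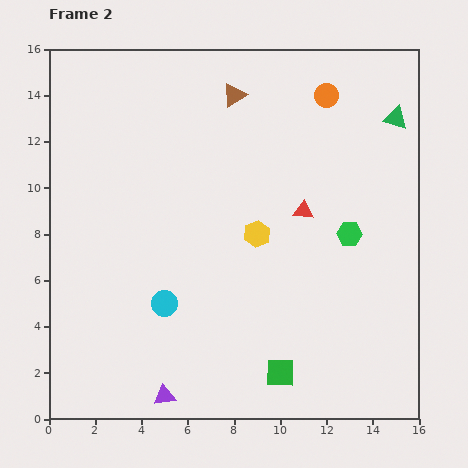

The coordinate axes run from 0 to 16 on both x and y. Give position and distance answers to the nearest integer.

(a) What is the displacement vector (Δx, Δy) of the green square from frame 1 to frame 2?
(-3, -2)

The green square was at (13, 4) in frame 1 and (10, 2) in frame 2.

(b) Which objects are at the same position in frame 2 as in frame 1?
the green triangle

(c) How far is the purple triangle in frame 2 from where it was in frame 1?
4

The purple triangle moved from (1, 1) to (5, 1), a distance of √(4² + 0²) ≈ 4.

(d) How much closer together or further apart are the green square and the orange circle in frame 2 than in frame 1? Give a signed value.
+1

Distance in frame 1: 11. Distance in frame 2: 12.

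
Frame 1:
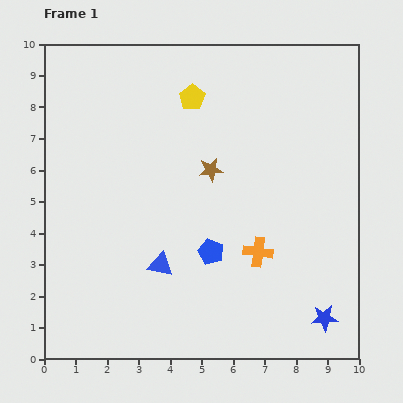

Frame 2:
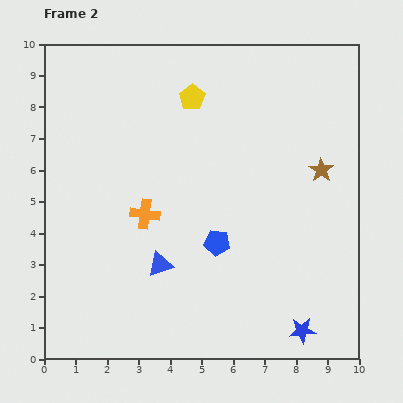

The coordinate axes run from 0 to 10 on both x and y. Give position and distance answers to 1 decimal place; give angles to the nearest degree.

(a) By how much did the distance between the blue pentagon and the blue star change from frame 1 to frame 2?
-0.3

Distance in frame 1: 4.2. Distance in frame 2: 3.9.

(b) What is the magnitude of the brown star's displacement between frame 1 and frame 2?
3.5

The brown star moved from (5.3, 6.0) to (8.8, 6.0), a distance of √(3.5² + 0.0²) ≈ 3.5.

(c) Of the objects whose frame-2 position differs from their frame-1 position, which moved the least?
the blue pentagon

(moved 0.4)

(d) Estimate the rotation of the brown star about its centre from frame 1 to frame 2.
29° counter-clockwise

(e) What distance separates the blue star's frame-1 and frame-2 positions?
0.8

The blue star moved from (8.9, 1.3) to (8.2, 0.9), a distance of √(0.7² + 0.4²) ≈ 0.8.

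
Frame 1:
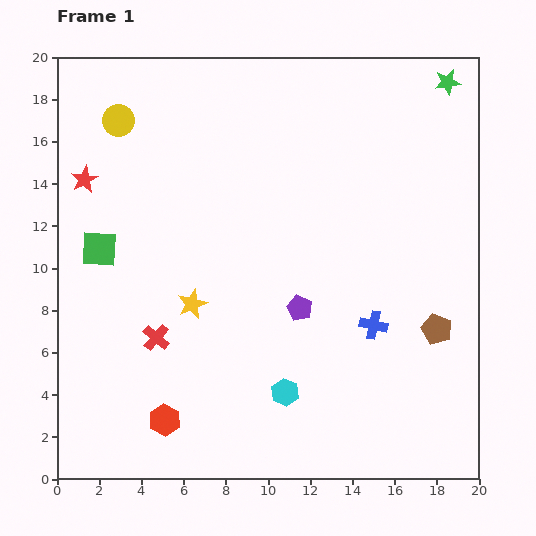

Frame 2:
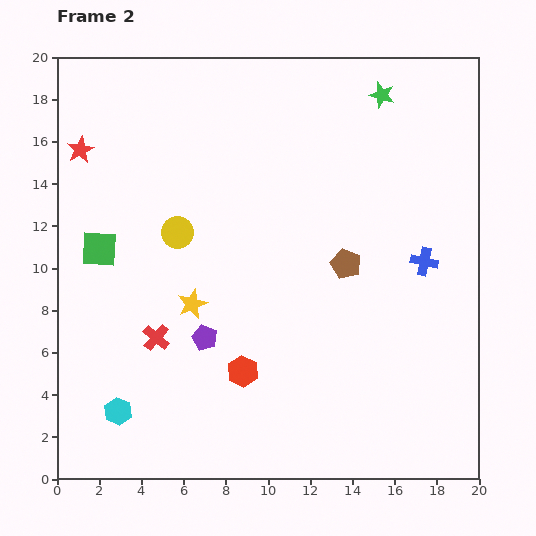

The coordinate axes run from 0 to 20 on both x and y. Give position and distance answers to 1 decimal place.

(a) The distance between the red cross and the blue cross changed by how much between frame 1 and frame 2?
+2.9

Distance in frame 1: 10.3. Distance in frame 2: 13.2.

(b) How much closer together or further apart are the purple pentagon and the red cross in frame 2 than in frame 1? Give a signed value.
-4.6

Distance in frame 1: 6.9. Distance in frame 2: 2.3.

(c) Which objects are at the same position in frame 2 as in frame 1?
the red cross, the yellow star, the green square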